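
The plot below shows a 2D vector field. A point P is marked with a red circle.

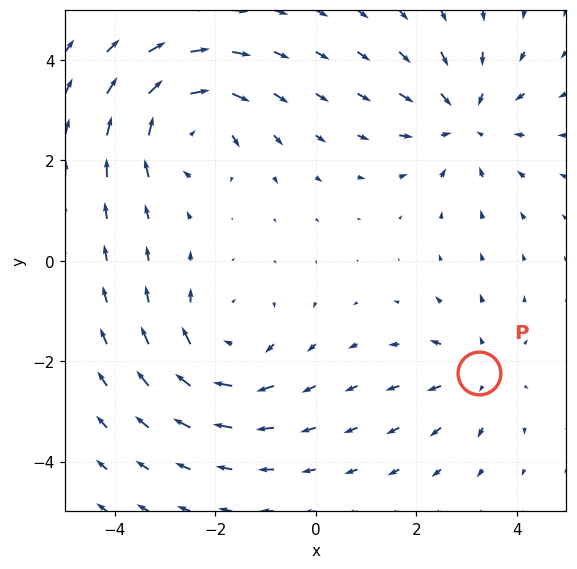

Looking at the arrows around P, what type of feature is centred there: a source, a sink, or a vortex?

At P (3.3, -2.2) the arrows spread outward. Divergence about +3, curl ≈0 — positive divergence with near-zero curl is a source.

source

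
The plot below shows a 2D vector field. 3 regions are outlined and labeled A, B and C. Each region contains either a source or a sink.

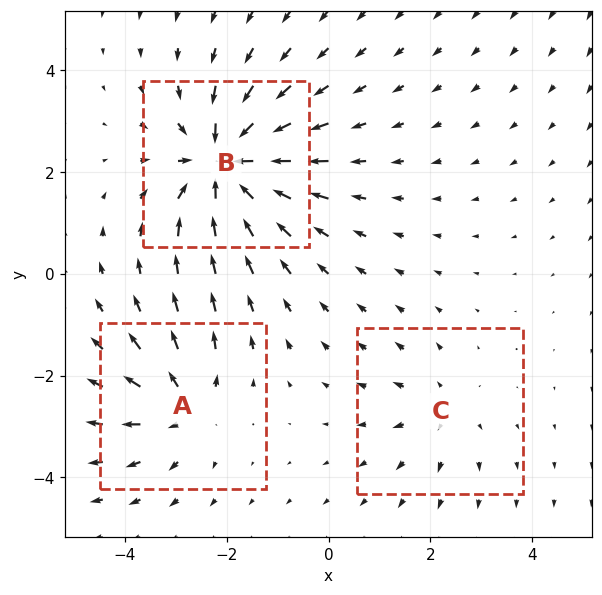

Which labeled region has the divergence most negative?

Divergence at each region's feature centre — A: about +3, B: about -6, C: about +2. Region B is most negative.

B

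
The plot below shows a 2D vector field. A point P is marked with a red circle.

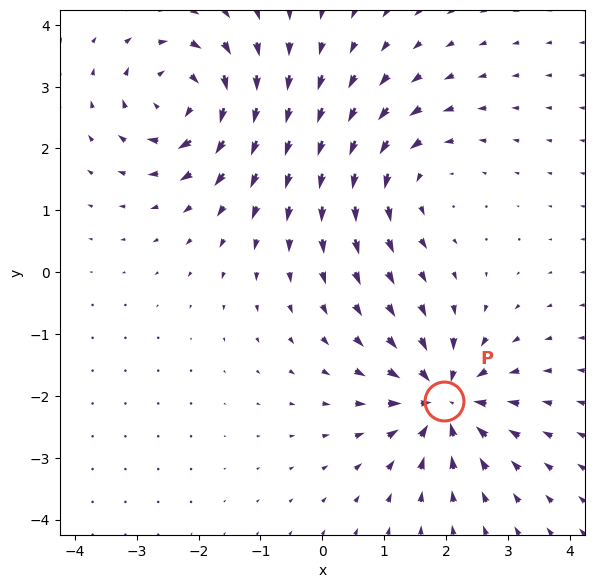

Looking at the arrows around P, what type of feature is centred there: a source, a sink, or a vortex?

At P (2.0, -2.1) the arrows converge inward. Divergence about -7, curl ≈0 — negative divergence with near-zero curl is a sink.

sink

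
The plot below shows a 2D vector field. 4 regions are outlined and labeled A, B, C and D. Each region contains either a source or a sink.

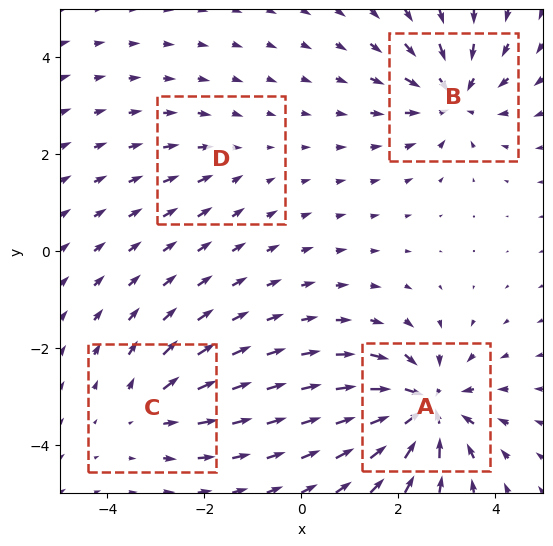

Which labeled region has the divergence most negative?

A

Divergence at each region's feature centre — A: about -8, B: about -6, C: about +4, D: about -2. Region A is most negative.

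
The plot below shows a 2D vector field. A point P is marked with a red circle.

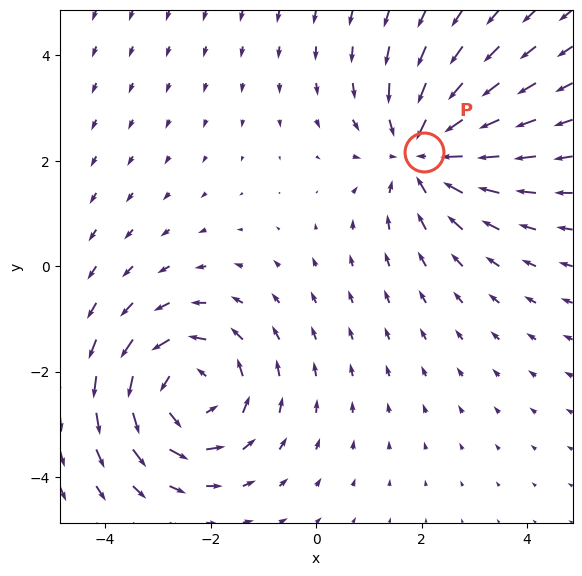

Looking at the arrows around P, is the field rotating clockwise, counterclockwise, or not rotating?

Near P at (2.0, 2.2) the arrows show no circulation. The curl there is ≈0.

not rotating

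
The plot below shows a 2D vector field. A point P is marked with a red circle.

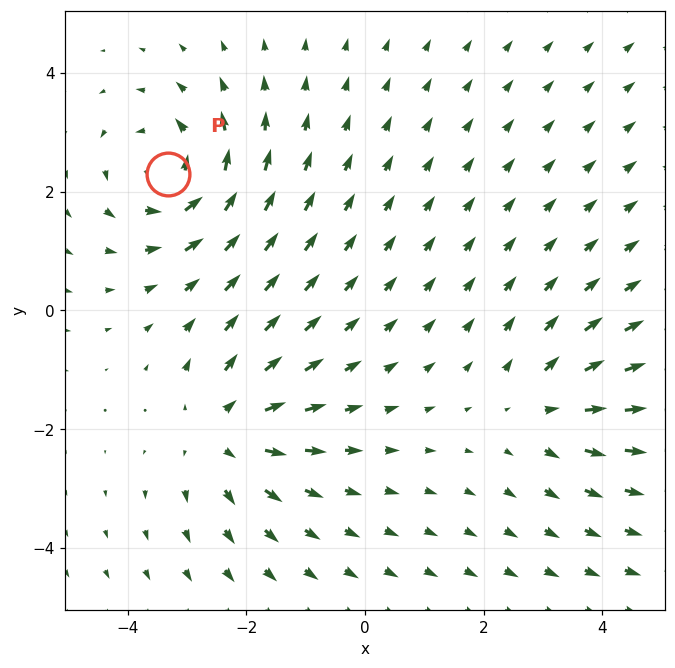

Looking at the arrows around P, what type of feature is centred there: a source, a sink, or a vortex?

At P (-3.3, 2.3) the arrows circulate counterclockwise. Divergence ≈0, curl about +5 — near-zero divergence with nonzero curl is a vortex.

vortex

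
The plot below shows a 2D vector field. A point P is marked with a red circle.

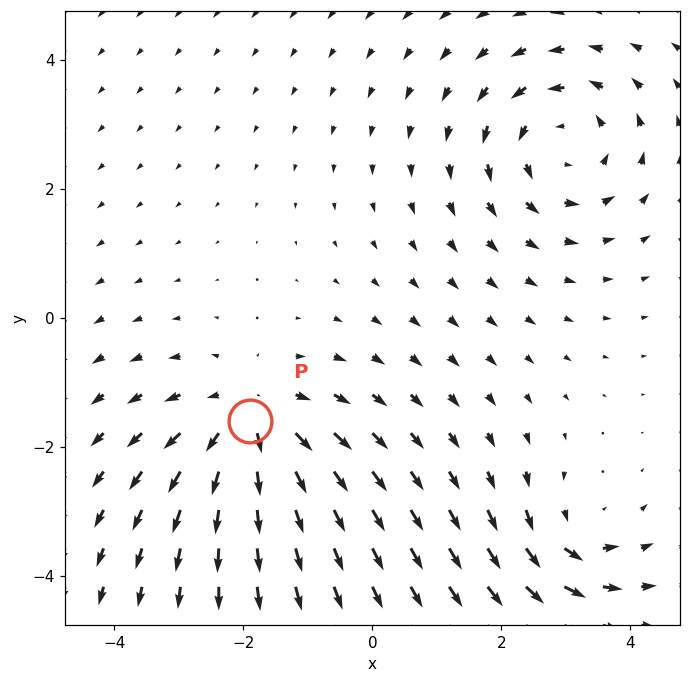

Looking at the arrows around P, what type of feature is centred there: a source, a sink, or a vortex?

source

At P (-1.9, -1.6) the arrows spread outward. Divergence about +4, curl ≈0 — positive divergence with near-zero curl is a source.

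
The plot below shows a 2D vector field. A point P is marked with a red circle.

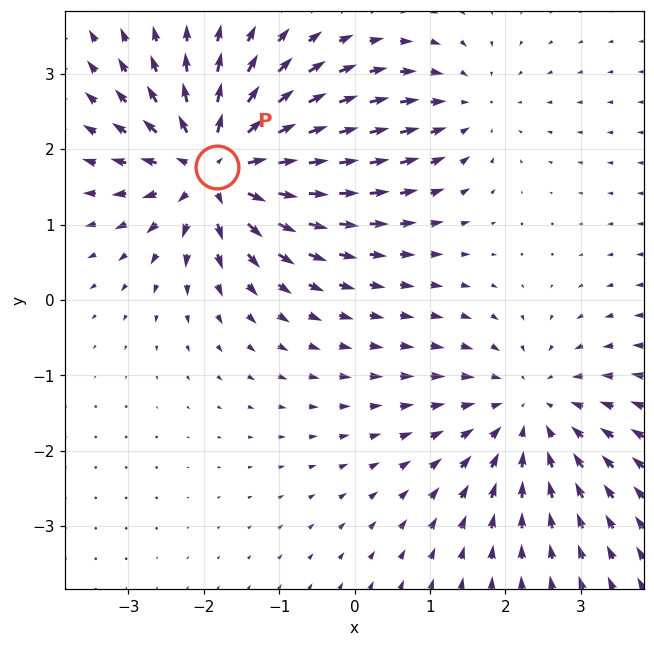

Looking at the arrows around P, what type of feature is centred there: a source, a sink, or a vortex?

source

At P (-1.8, 1.8) the arrows spread outward. Divergence about +7, curl ≈0 — positive divergence with near-zero curl is a source.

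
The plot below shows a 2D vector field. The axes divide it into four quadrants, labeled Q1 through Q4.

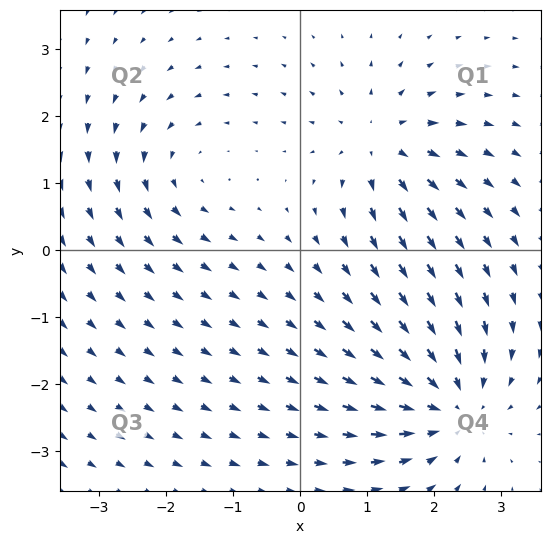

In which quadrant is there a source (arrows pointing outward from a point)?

Q1

The source sits at approximately (1.2, 1.6), which lies in quadrant Q1. The divergence there is about +5, positive as expected for a source.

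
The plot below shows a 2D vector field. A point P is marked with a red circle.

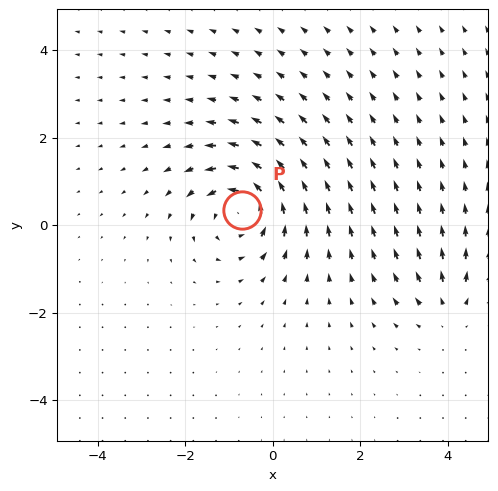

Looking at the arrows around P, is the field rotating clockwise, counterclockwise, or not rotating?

Near P at (-0.7, 0.3) the arrows circulate counterclockwise. The curl (z-component) there is about +6; positive curl means counterclockwise rotation.

counterclockwise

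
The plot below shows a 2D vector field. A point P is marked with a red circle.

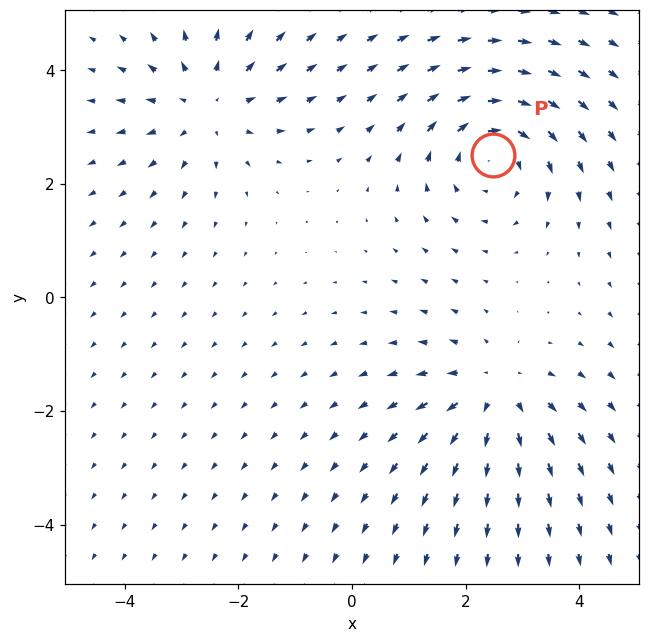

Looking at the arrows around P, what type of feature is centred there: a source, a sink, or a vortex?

vortex

At P (2.5, 2.5) the arrows circulate clockwise. Divergence ≈0, curl about -5 — near-zero divergence with nonzero curl is a vortex.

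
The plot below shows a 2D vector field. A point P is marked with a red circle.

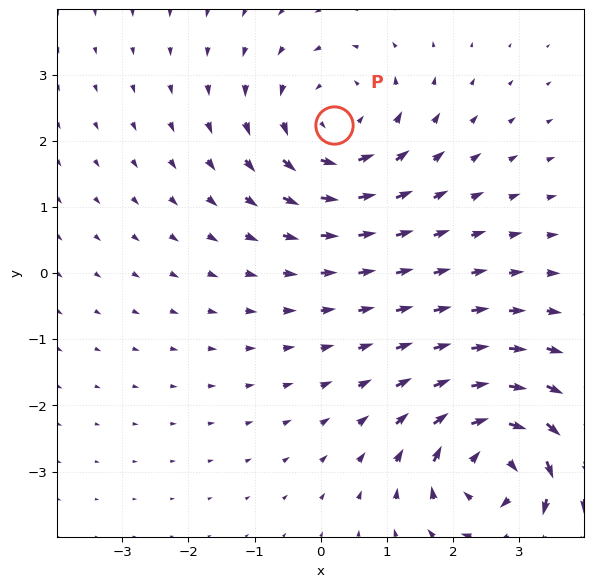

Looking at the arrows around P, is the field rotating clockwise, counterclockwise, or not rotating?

Near P at (0.2, 2.2) the arrows circulate counterclockwise. The curl (z-component) there is about +4; positive curl means counterclockwise rotation.

counterclockwise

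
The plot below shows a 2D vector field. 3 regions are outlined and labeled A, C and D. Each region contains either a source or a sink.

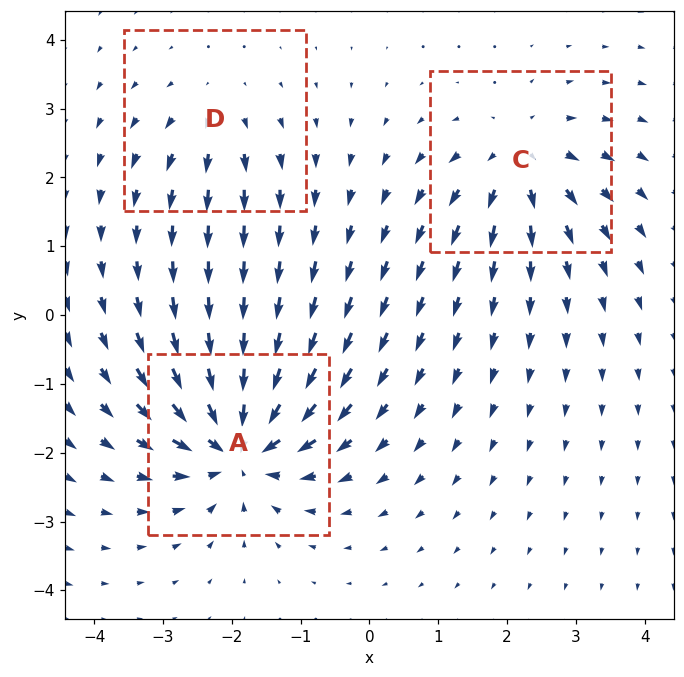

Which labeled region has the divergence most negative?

Divergence at each region's feature centre — A: about -6, C: about +4, D: about +2. Region A is most negative.

A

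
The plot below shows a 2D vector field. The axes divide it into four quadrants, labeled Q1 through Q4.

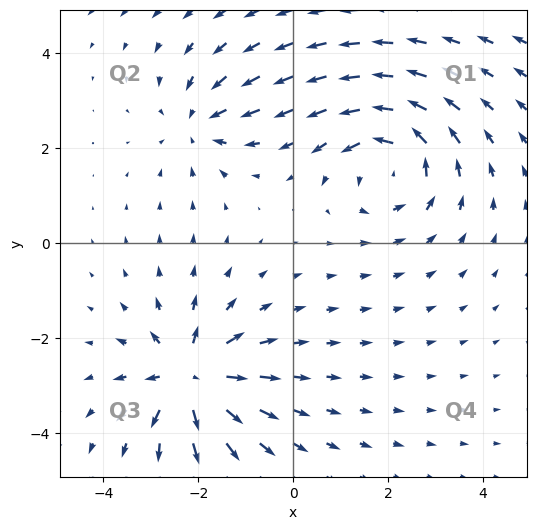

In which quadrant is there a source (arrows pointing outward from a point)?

Q3

The source sits at approximately (-2.2, -2.8), which lies in quadrant Q3. The divergence there is about +6, positive as expected for a source.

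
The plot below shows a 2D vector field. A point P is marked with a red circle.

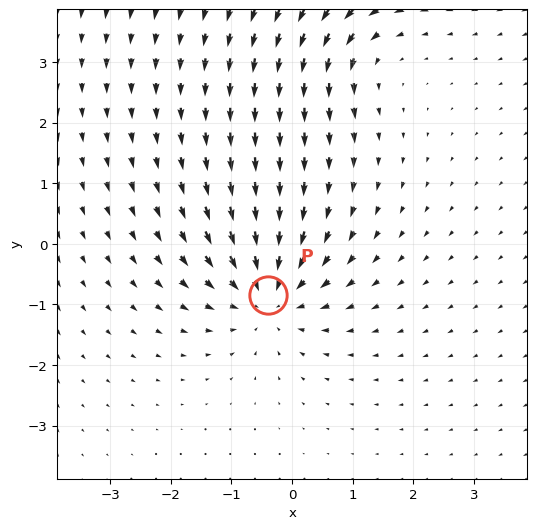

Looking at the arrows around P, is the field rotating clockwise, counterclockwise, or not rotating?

not rotating

Near P at (-0.4, -0.8) the arrows show no circulation. The curl there is ≈0.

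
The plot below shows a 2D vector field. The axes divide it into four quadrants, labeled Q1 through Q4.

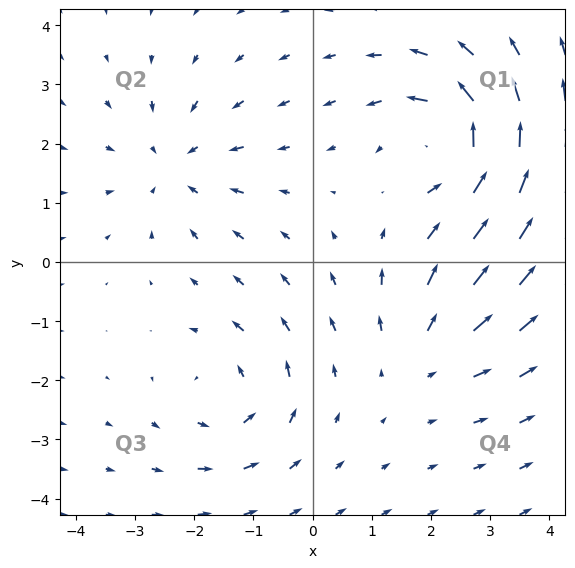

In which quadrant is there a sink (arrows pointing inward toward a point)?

Q2

The sink sits at approximately (-2.3, 1.6), which lies in quadrant Q2. The divergence there is about -3, negative as expected for a sink.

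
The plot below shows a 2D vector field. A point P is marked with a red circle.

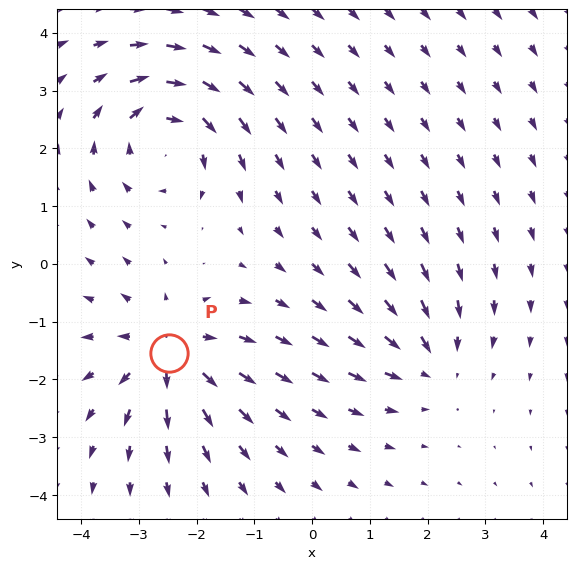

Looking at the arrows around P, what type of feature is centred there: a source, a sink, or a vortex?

source

At P (-2.5, -1.5) the arrows spread outward. Divergence about +4, curl ≈0 — positive divergence with near-zero curl is a source.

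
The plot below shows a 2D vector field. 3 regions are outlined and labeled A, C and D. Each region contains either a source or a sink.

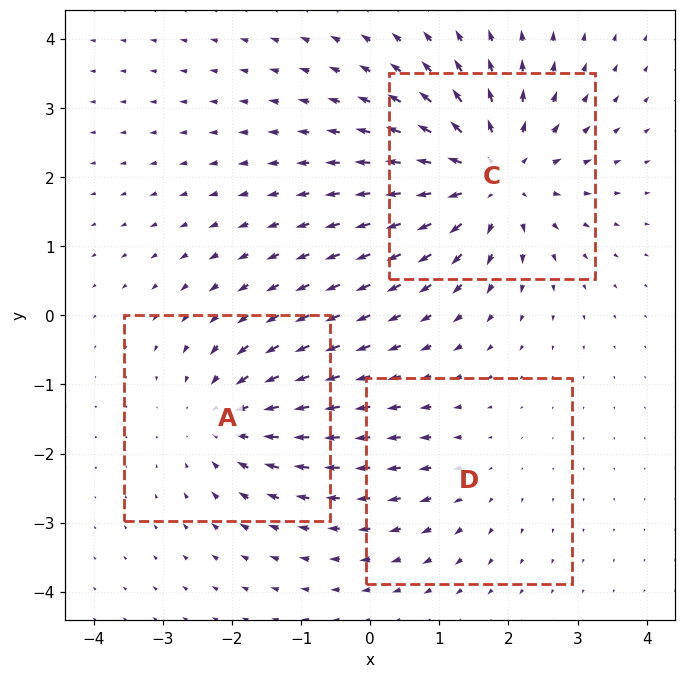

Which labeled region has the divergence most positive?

Divergence at each region's feature centre — A: about -3, C: about +5, D: about +2. Region C is most positive.

C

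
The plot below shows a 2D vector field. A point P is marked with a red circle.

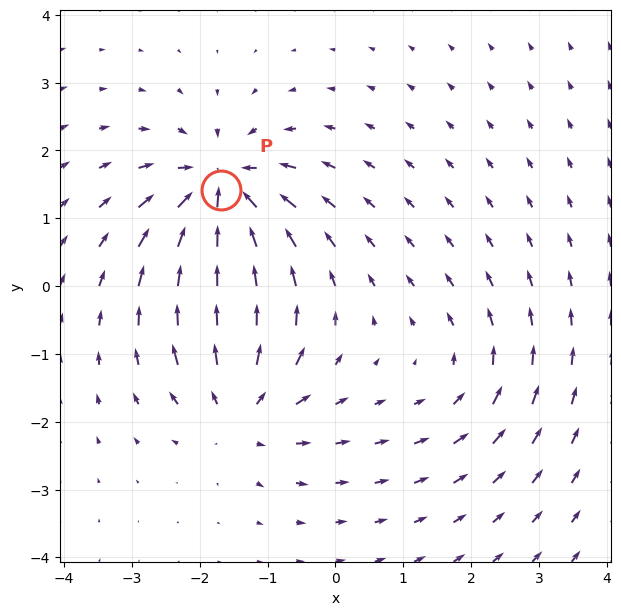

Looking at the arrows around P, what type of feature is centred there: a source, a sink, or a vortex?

sink

At P (-1.7, 1.4) the arrows converge inward. Divergence about -7, curl ≈0 — negative divergence with near-zero curl is a sink.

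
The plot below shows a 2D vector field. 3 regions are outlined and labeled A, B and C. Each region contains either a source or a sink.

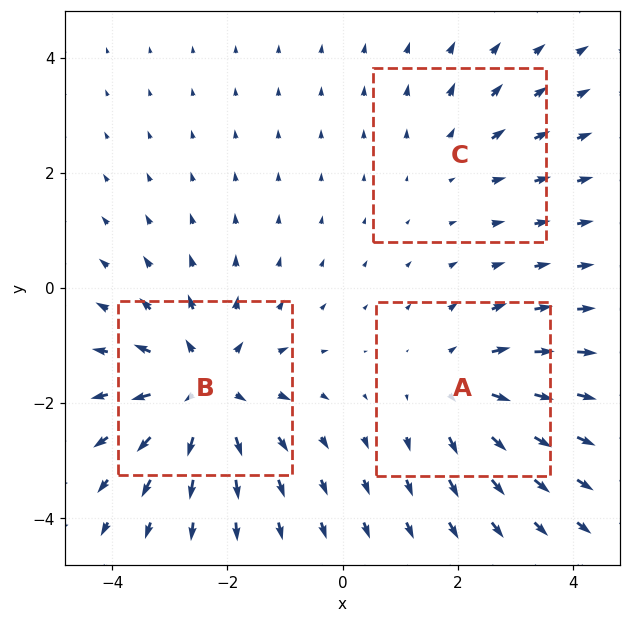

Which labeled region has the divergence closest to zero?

Divergence at each region's feature centre — A: about +3, B: about +4, C: about +2. Region C is closest to zero.

C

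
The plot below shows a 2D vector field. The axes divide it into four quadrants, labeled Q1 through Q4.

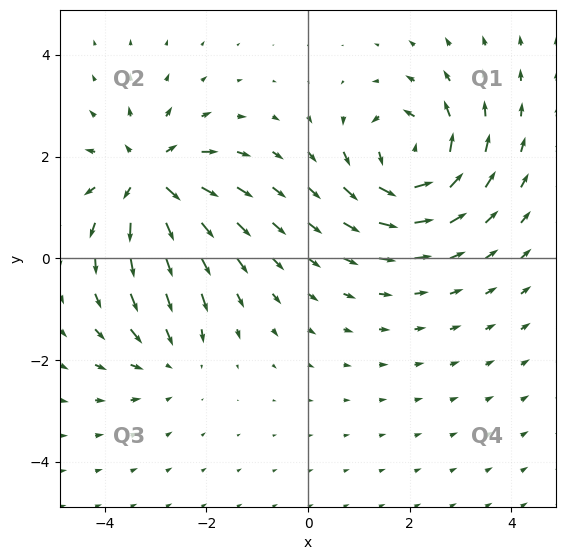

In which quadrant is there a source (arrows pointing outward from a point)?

The source sits at approximately (-3.1, 1.6), which lies in quadrant Q2. The divergence there is about +5, positive as expected for a source.

Q2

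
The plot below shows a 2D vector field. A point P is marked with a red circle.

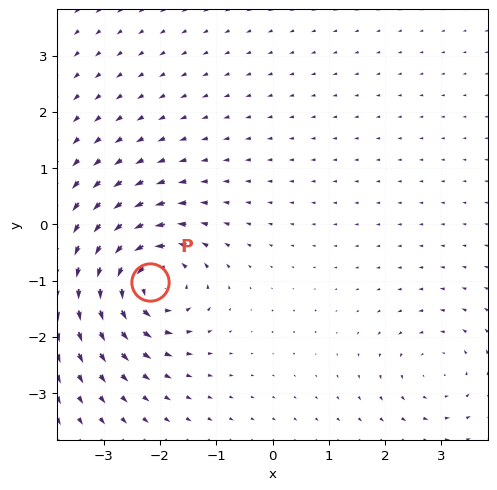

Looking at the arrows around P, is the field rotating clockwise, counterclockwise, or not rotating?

counterclockwise

Near P at (-2.2, -1.0) the arrows circulate counterclockwise. The curl (z-component) there is about +7; positive curl means counterclockwise rotation.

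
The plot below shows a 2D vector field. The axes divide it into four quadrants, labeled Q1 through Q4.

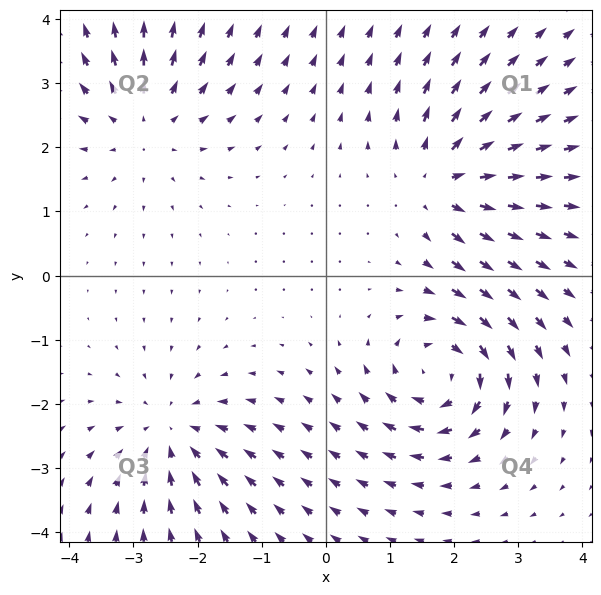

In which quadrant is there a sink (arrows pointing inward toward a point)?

Q3

The sink sits at approximately (-2.4, -2.5), which lies in quadrant Q3. The divergence there is about -3, negative as expected for a sink.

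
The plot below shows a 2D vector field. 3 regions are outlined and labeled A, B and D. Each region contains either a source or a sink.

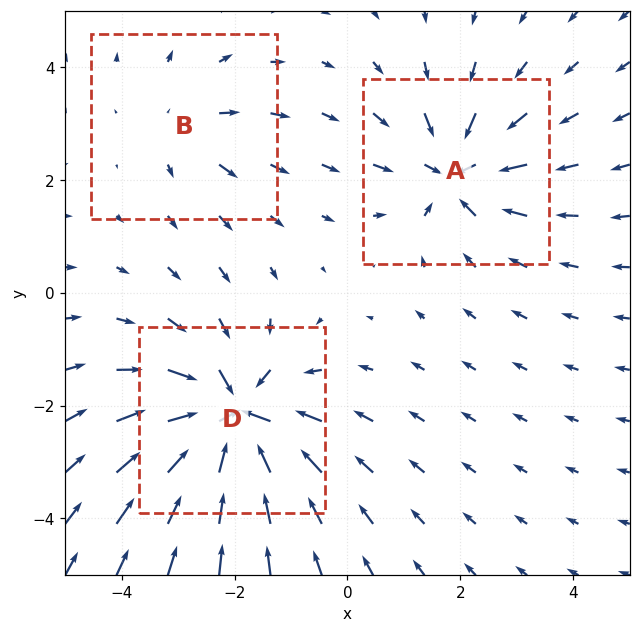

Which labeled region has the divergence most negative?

Divergence at each region's feature centre — A: about -4, B: about +2, D: about -6. Region D is most negative.

D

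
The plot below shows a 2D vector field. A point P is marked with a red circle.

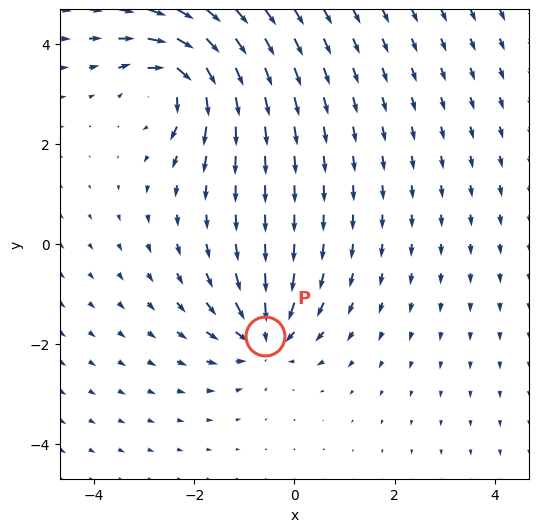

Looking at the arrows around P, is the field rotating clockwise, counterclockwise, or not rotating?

not rotating

Near P at (-0.6, -1.8) the arrows show no circulation. The curl there is ≈0.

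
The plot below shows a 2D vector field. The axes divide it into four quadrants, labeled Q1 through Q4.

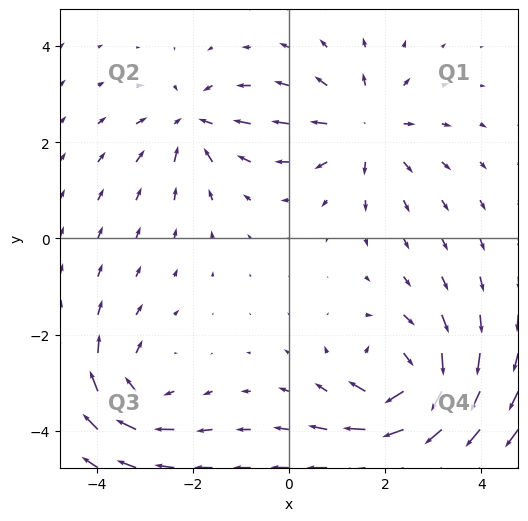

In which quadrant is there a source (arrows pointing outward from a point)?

Q1

The source sits at approximately (1.6, 2.3), which lies in quadrant Q1. The divergence there is about +4, positive as expected for a source.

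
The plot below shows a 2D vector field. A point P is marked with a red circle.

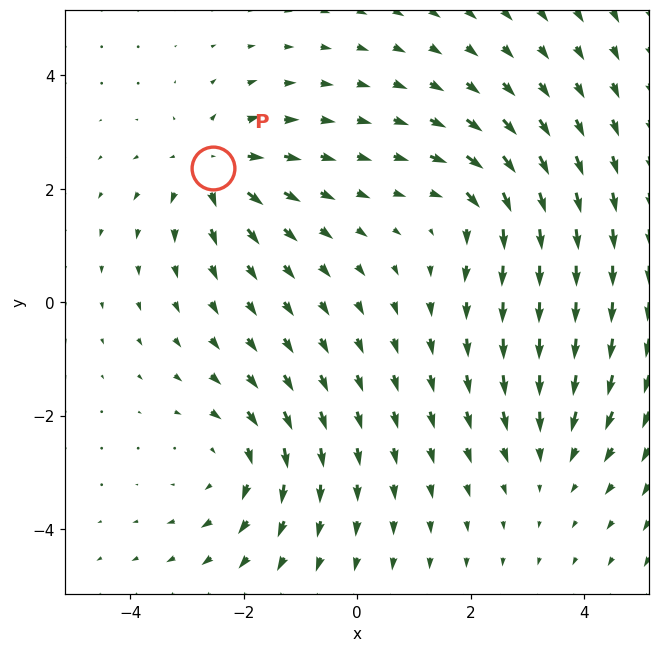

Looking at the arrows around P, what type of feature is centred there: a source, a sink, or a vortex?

At P (-2.5, 2.4) the arrows spread outward. Divergence about +4, curl ≈0 — positive divergence with near-zero curl is a source.

source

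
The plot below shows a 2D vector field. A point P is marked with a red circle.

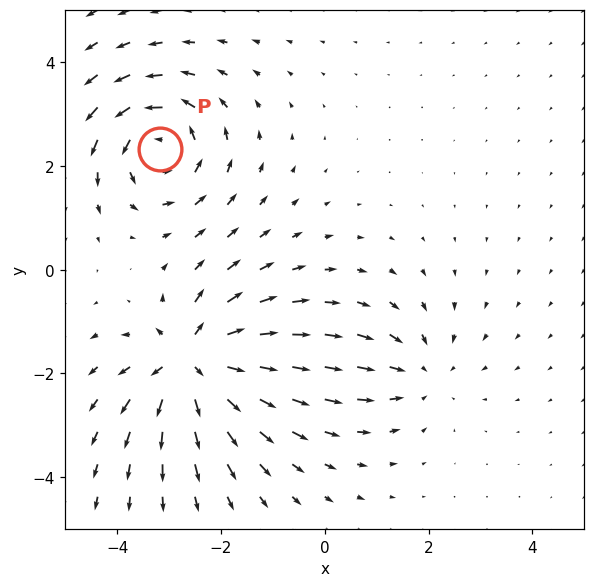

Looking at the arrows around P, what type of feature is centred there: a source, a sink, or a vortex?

vortex

At P (-3.2, 2.3) the arrows circulate counterclockwise. Divergence ≈0, curl about +5 — near-zero divergence with nonzero curl is a vortex.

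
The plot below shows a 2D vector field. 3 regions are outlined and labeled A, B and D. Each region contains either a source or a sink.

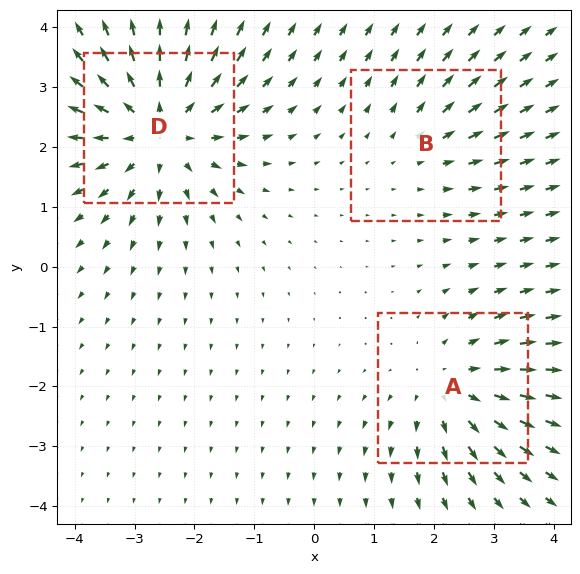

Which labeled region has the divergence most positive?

D

Divergence at each region's feature centre — A: about +3, B: about +2, D: about +4. Region D is most positive.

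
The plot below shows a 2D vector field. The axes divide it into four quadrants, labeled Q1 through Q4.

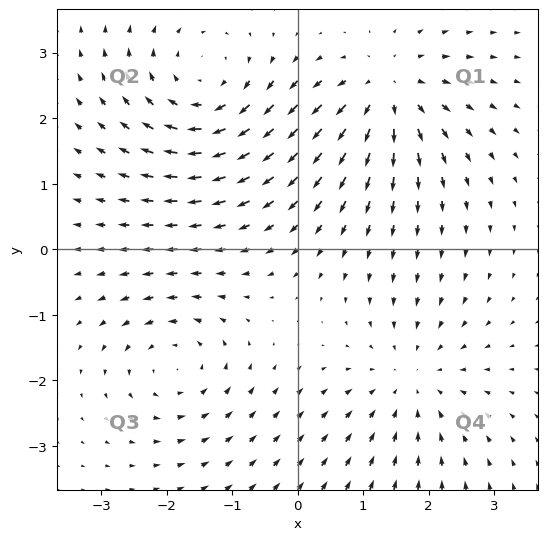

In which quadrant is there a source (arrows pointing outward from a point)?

Q1

The source sits at approximately (1.4, 2.4), which lies in quadrant Q1. The divergence there is about +4, positive as expected for a source.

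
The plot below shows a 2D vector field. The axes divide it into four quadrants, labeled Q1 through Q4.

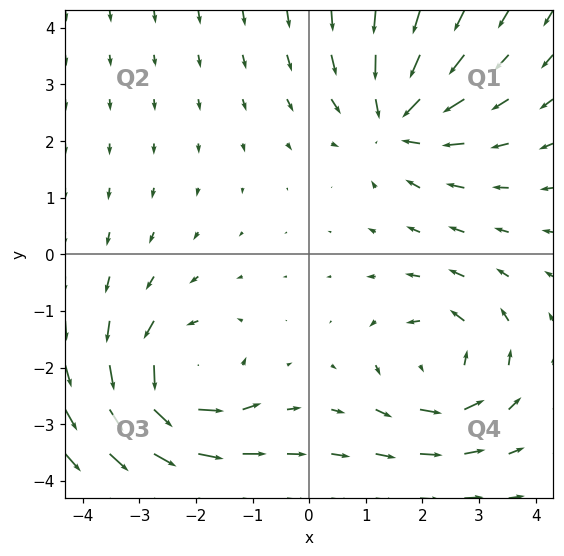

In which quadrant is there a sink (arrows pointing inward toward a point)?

Q1

The sink sits at approximately (1.5, 2.4), which lies in quadrant Q1. The divergence there is about -4, negative as expected for a sink.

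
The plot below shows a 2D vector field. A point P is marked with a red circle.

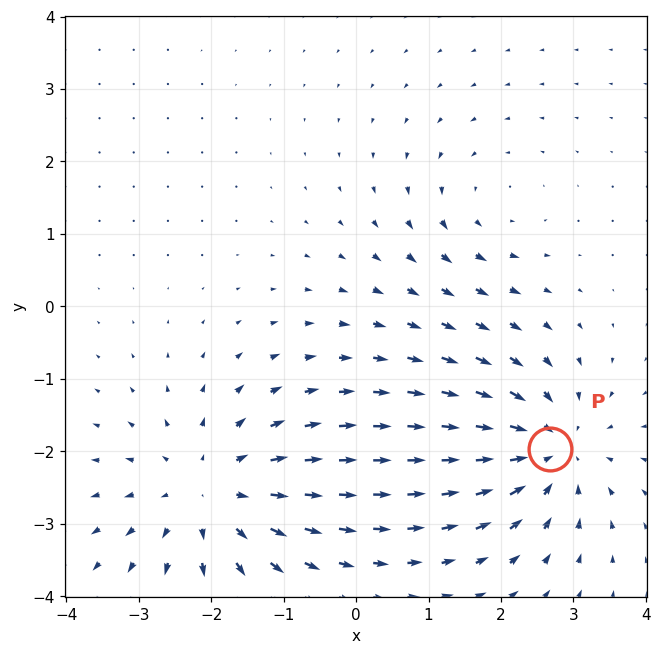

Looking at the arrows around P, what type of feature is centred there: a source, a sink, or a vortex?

At P (2.7, -2.0) the arrows converge inward. Divergence about -5, curl ≈0 — negative divergence with near-zero curl is a sink.

sink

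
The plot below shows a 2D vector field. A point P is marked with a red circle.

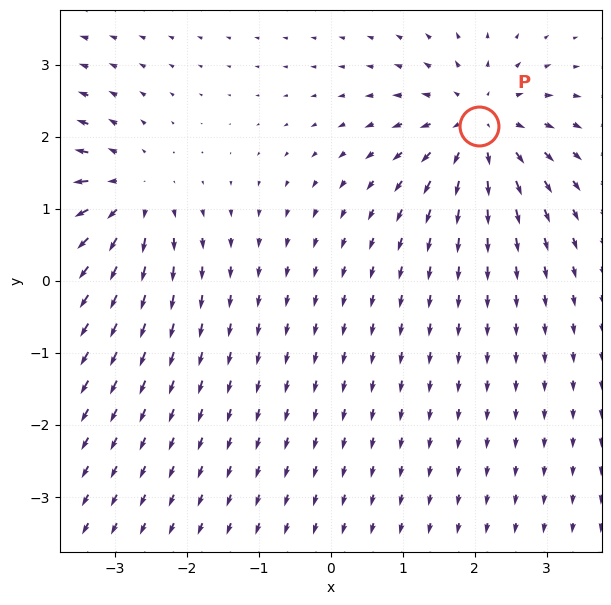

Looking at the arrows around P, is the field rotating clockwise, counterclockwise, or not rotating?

Near P at (2.1, 2.2) the arrows show no circulation. The curl there is ≈0.

not rotating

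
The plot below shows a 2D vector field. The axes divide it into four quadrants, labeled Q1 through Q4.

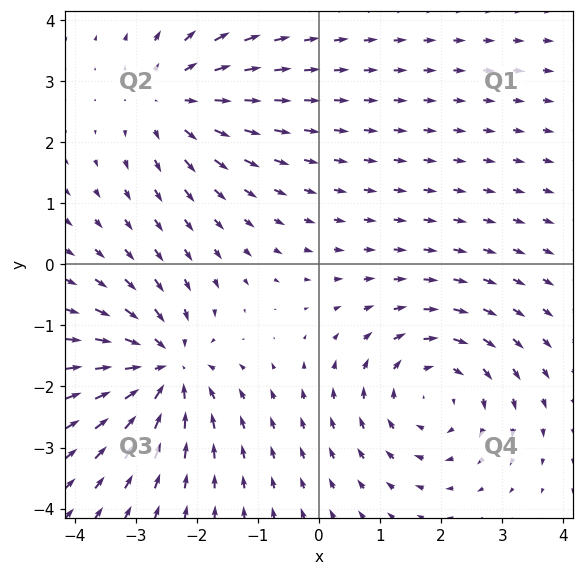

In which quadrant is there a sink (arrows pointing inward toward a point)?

The sink sits at approximately (-2.5, -1.7), which lies in quadrant Q3. The divergence there is about -5, negative as expected for a sink.

Q3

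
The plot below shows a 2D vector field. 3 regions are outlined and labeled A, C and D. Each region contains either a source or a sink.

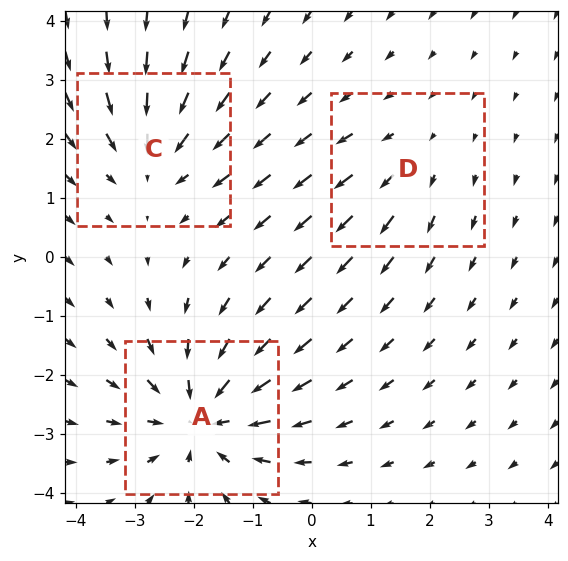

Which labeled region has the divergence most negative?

A

Divergence at each region's feature centre — A: about -4, C: about -3, D: about +2. Region A is most negative.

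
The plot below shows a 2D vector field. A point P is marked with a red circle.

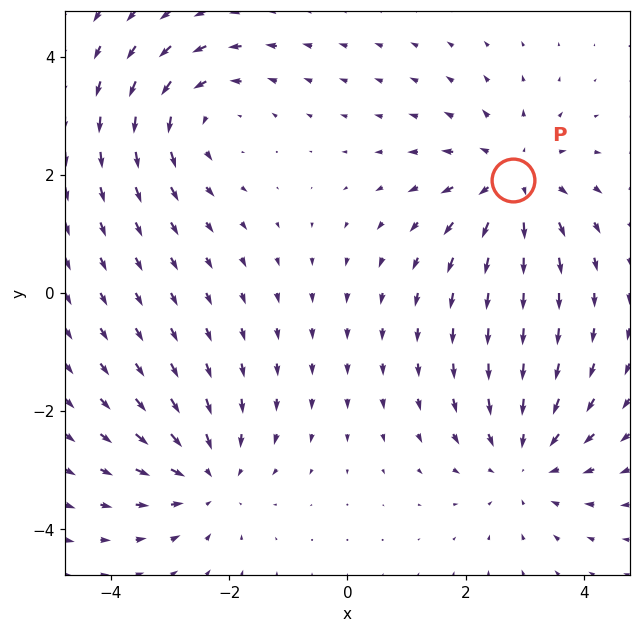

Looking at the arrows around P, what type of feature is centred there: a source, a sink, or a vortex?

At P (2.8, 1.9) the arrows spread outward. Divergence about +5, curl ≈0 — positive divergence with near-zero curl is a source.

source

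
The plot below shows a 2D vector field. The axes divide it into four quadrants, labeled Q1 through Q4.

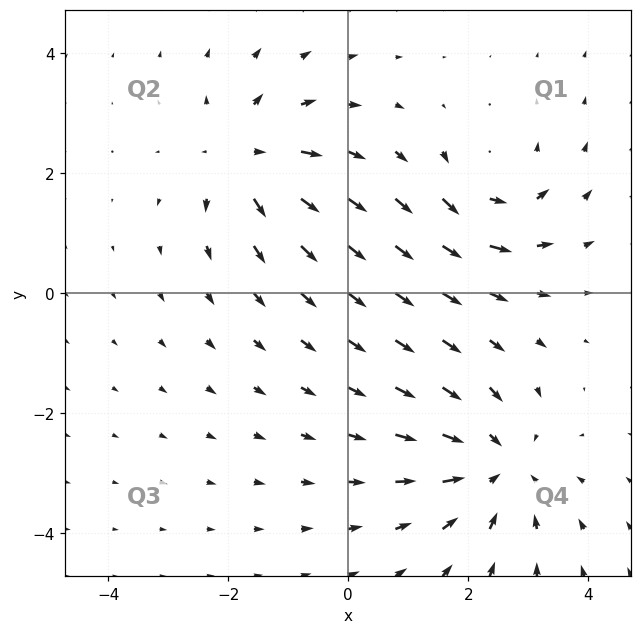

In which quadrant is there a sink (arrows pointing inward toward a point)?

Q4

The sink sits at approximately (2.5, -2.9), which lies in quadrant Q4. The divergence there is about -4, negative as expected for a sink.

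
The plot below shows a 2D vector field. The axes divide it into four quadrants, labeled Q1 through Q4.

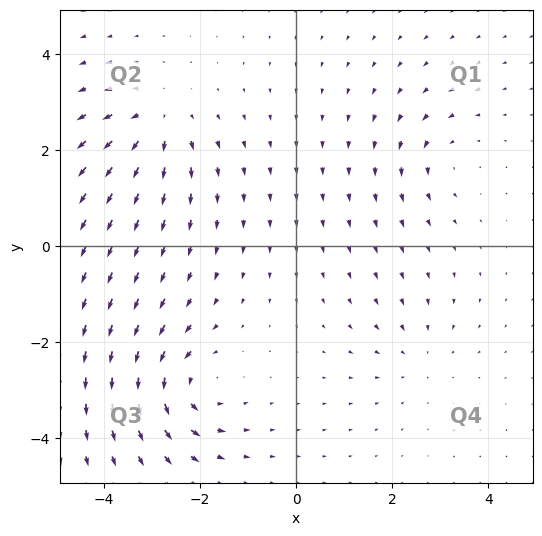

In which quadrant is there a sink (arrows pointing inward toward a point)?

Q4

The sink sits at approximately (2.6, -2.3), which lies in quadrant Q4. The divergence there is about -2, negative as expected for a sink.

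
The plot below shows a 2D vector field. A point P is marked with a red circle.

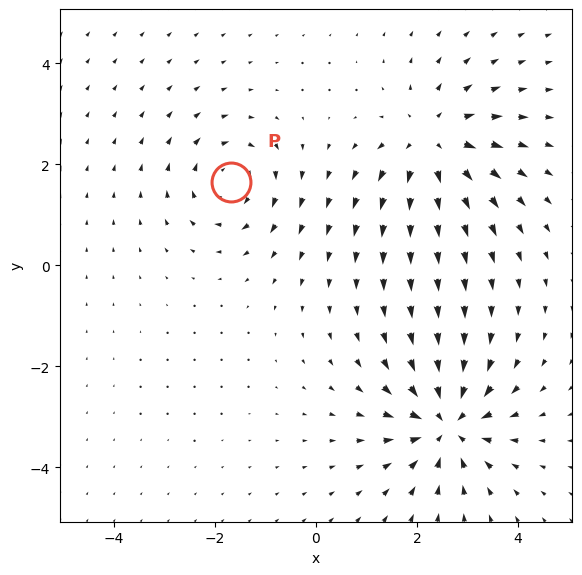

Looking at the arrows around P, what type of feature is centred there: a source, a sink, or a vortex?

vortex

At P (-1.7, 1.6) the arrows circulate clockwise. Divergence ≈0, curl about -3 — near-zero divergence with nonzero curl is a vortex.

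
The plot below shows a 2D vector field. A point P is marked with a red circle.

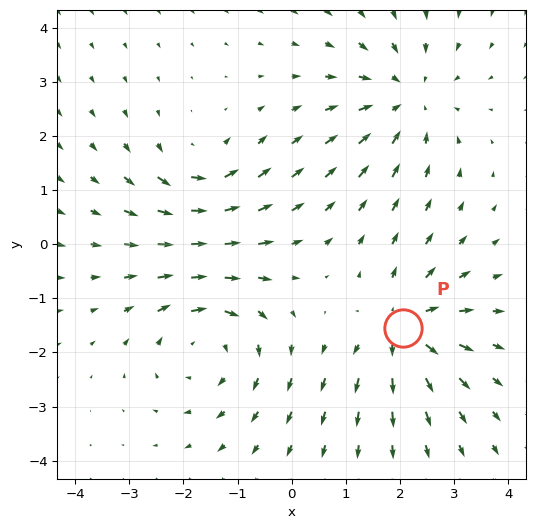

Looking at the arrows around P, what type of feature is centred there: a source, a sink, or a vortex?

At P (2.1, -1.5) the arrows spread outward. Divergence about +5, curl ≈0 — positive divergence with near-zero curl is a source.

source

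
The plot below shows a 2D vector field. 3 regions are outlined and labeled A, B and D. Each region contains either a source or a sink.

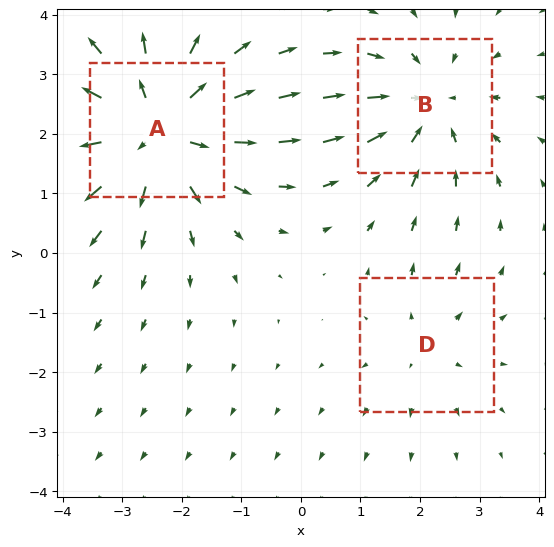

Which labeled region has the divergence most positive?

A

Divergence at each region's feature centre — A: about +4, B: about -3, D: about +2. Region A is most positive.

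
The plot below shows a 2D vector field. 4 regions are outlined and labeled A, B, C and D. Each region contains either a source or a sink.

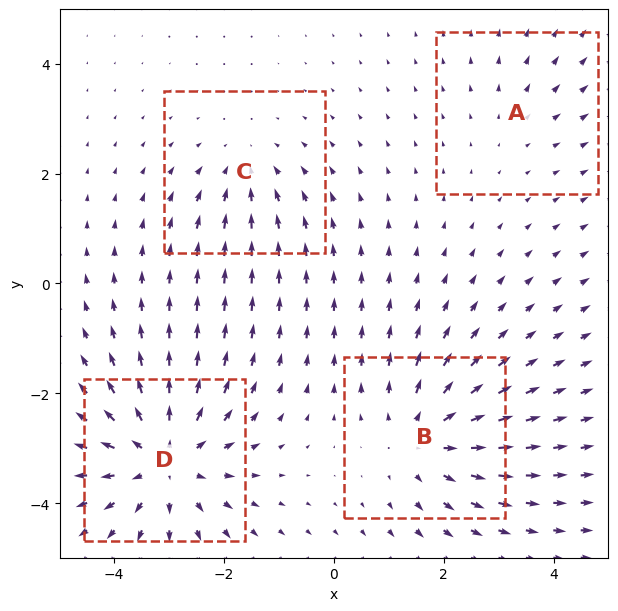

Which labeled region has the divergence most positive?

Divergence at each region's feature centre — A: about +2, B: about +5, C: about -3, D: about +7. Region D is most positive.

D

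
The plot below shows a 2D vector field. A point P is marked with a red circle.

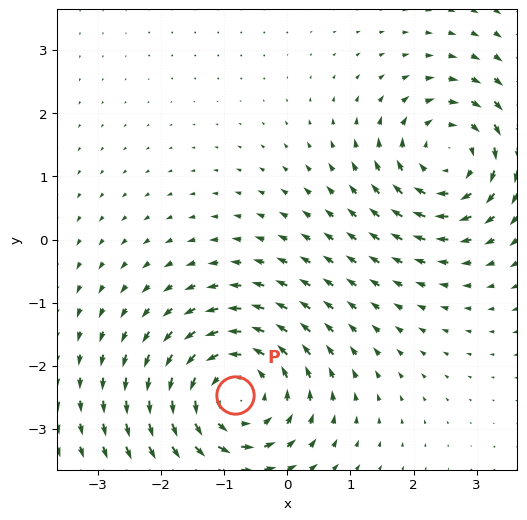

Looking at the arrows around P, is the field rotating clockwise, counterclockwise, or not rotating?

counterclockwise

Near P at (-0.8, -2.5) the arrows circulate counterclockwise. The curl (z-component) there is about +5; positive curl means counterclockwise rotation.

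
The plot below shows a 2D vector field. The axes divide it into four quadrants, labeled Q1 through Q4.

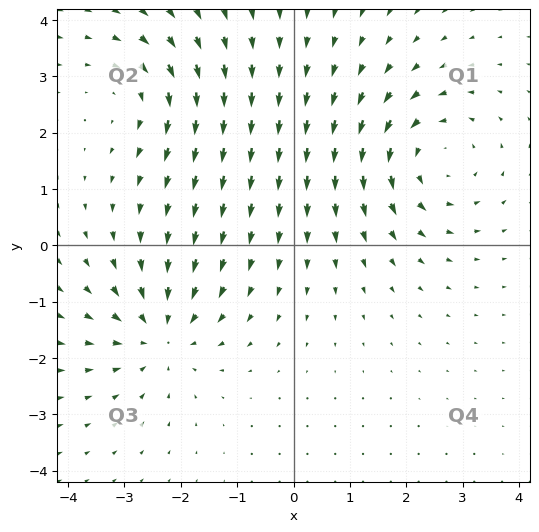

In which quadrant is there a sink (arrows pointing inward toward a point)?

The sink sits at approximately (-2.4, -1.6), which lies in quadrant Q3. The divergence there is about -4, negative as expected for a sink.

Q3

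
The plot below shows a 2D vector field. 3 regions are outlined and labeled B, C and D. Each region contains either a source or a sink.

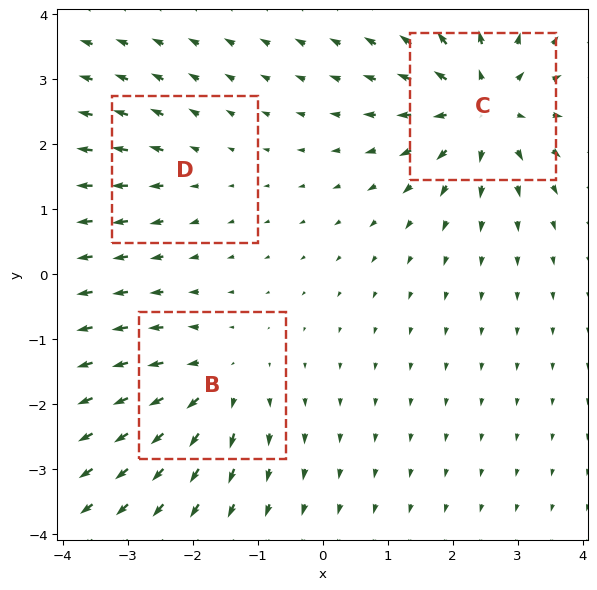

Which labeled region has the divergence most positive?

Divergence at each region's feature centre — B: about +4, C: about +6, D: about +2. Region C is most positive.

C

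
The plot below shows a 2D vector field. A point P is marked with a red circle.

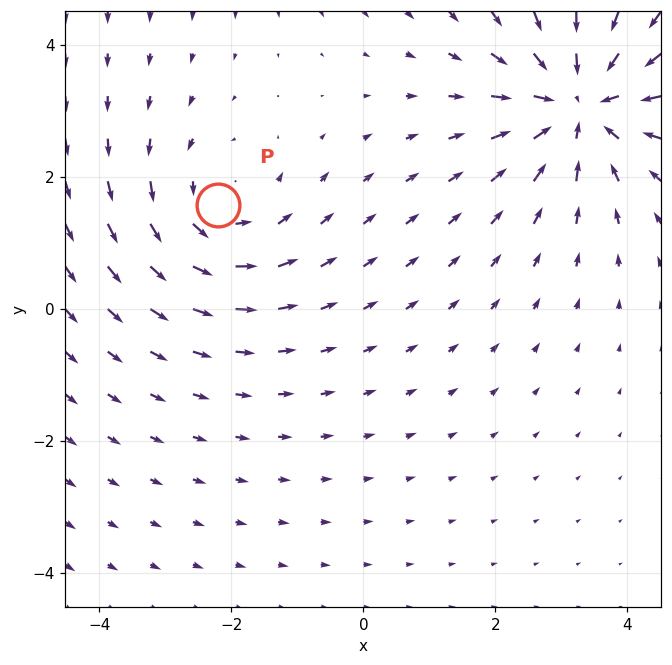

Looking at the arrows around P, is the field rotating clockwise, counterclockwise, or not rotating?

Near P at (-2.2, 1.6) the arrows circulate counterclockwise. The curl (z-component) there is about +3; positive curl means counterclockwise rotation.

counterclockwise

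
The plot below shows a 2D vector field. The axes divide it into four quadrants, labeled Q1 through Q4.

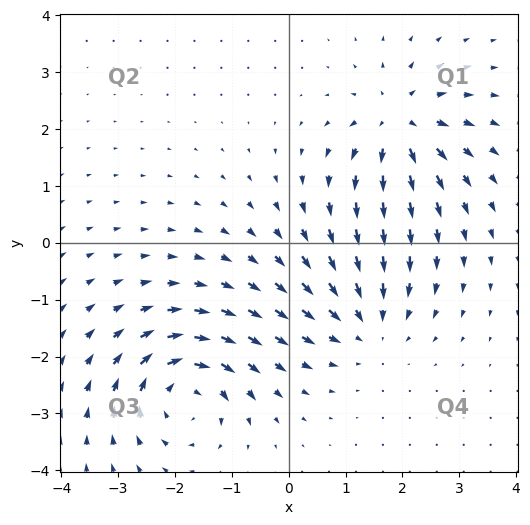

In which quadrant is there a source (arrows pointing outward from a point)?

Q1

The source sits at approximately (1.9, 2.1), which lies in quadrant Q1. The divergence there is about +6, positive as expected for a source.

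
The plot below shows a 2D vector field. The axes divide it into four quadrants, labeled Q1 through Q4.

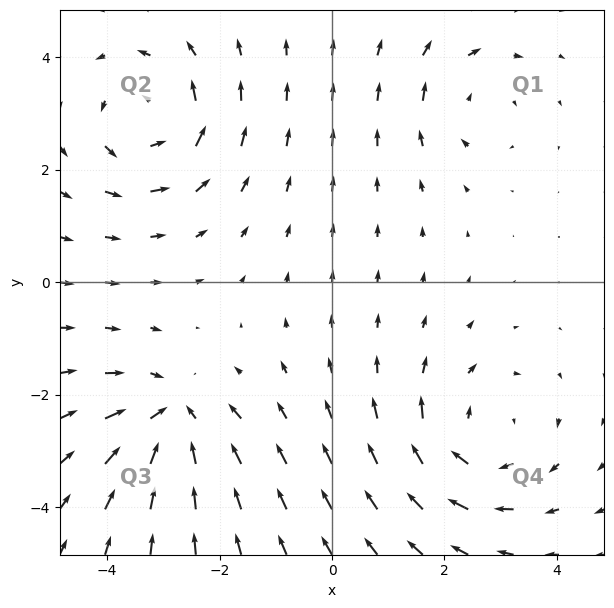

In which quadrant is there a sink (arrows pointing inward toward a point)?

Q3

The sink sits at approximately (-2.9, -2.4), which lies in quadrant Q3. The divergence there is about -5, negative as expected for a sink.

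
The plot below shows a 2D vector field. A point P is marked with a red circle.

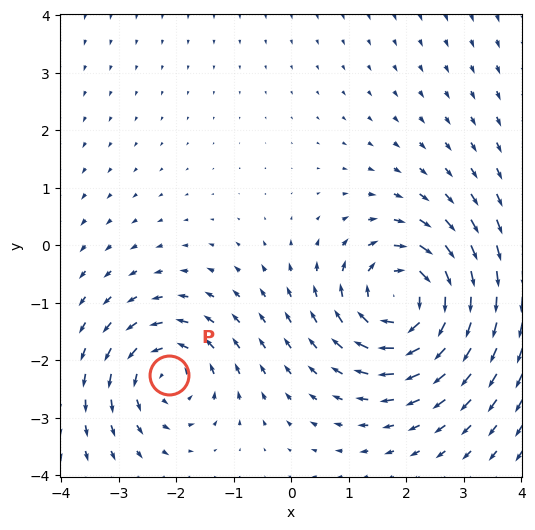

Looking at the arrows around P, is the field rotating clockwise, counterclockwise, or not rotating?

counterclockwise

Near P at (-2.1, -2.3) the arrows circulate counterclockwise. The curl (z-component) there is about +3; positive curl means counterclockwise rotation.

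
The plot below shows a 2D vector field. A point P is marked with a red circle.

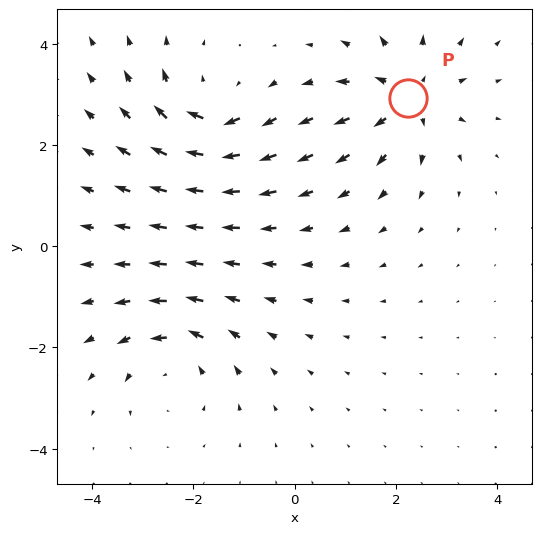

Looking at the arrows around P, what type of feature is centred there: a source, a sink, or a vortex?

source

At P (2.2, 2.9) the arrows spread outward. Divergence about +5, curl ≈0 — positive divergence with near-zero curl is a source.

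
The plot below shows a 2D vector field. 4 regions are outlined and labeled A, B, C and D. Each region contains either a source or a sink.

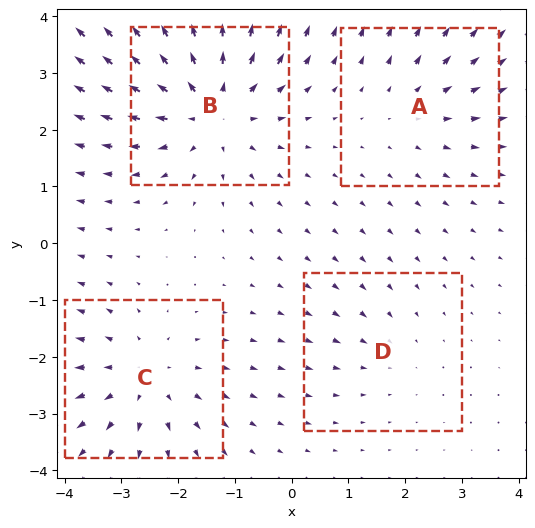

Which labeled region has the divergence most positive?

Divergence at each region's feature centre — A: about +3, B: about +6, C: about +4, D: about -2. Region B is most positive.

B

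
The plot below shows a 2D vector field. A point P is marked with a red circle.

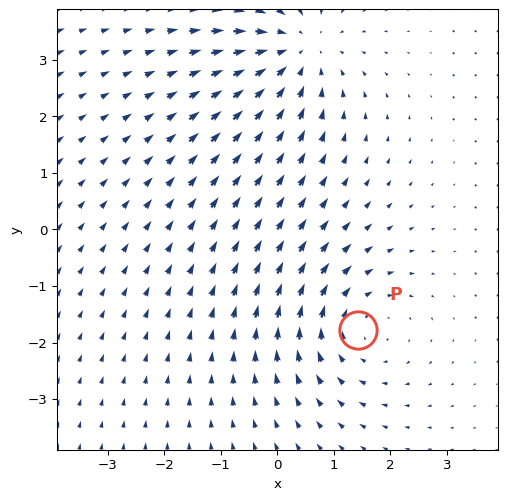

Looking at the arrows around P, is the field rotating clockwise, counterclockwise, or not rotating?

clockwise

Near P at (1.4, -1.8) the arrows circulate clockwise. The curl (z-component) there is about -3; negative curl means clockwise rotation.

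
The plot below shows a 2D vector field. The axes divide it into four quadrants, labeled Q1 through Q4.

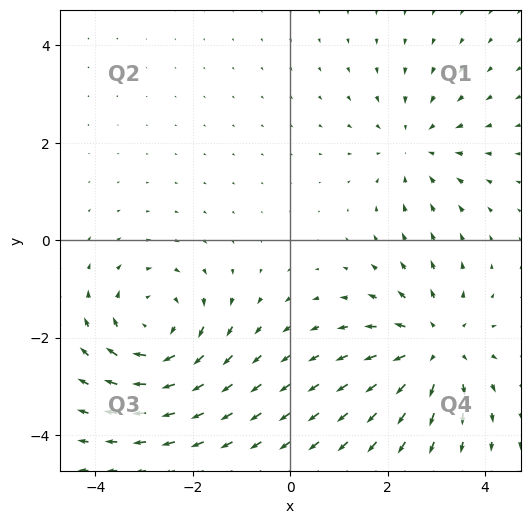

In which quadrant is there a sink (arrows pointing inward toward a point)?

Q1

The sink sits at approximately (2.6, 1.9), which lies in quadrant Q1. The divergence there is about -3, negative as expected for a sink.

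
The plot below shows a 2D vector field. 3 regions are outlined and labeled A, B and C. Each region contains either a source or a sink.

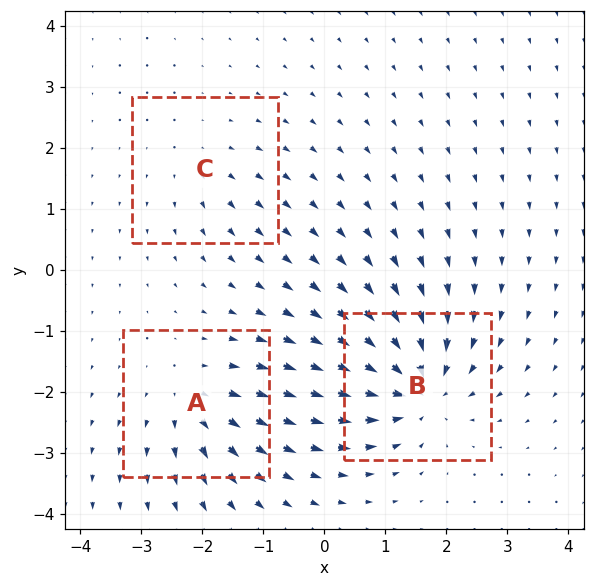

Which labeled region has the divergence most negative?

B

Divergence at each region's feature centre — A: about +4, B: about -6, C: about +2. Region B is most negative.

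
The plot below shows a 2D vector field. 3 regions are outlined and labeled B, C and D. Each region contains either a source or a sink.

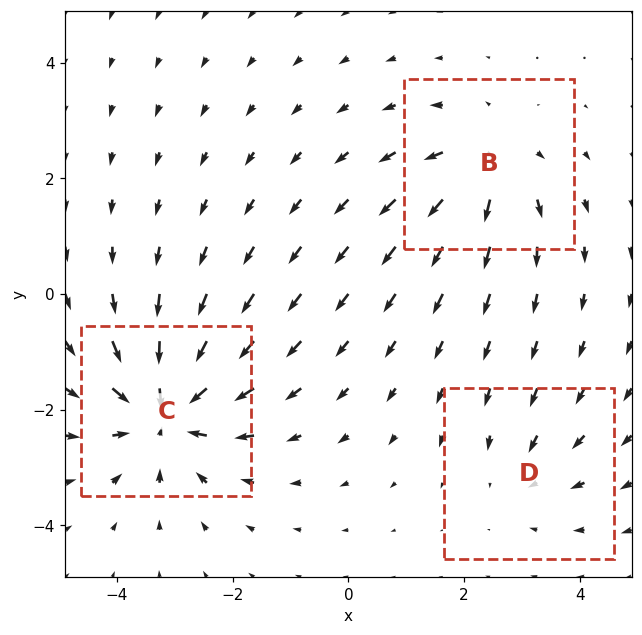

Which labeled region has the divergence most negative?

Divergence at each region's feature centre — B: about +3, C: about -5, D: about -2. Region C is most negative.

C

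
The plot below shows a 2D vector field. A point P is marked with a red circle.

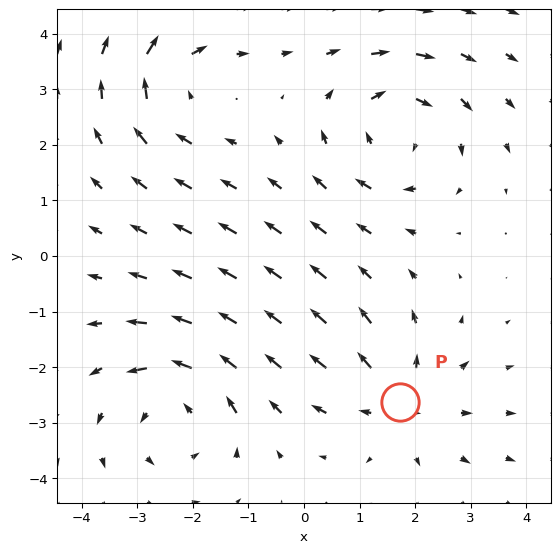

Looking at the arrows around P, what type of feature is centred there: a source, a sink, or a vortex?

At P (1.7, -2.6) the arrows spread outward. Divergence about +2, curl ≈0 — positive divergence with near-zero curl is a source.

source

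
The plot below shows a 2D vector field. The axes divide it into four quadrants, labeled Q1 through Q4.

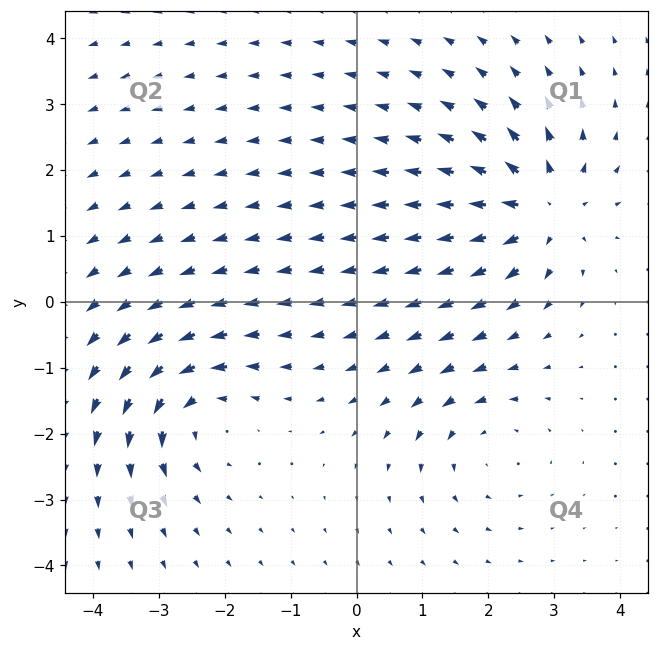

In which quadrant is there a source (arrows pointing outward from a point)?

The source sits at approximately (2.8, 1.4), which lies in quadrant Q1. The divergence there is about +6, positive as expected for a source.

Q1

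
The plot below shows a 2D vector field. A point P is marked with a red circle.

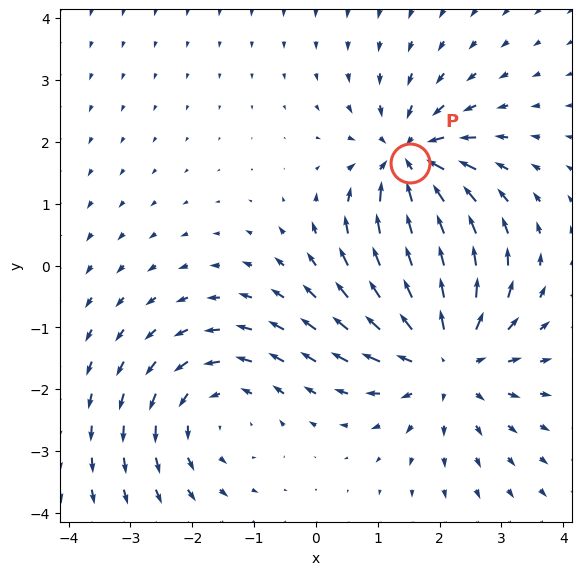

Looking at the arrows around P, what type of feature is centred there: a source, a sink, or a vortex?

sink

At P (1.5, 1.7) the arrows converge inward. Divergence about -5, curl ≈0 — negative divergence with near-zero curl is a sink.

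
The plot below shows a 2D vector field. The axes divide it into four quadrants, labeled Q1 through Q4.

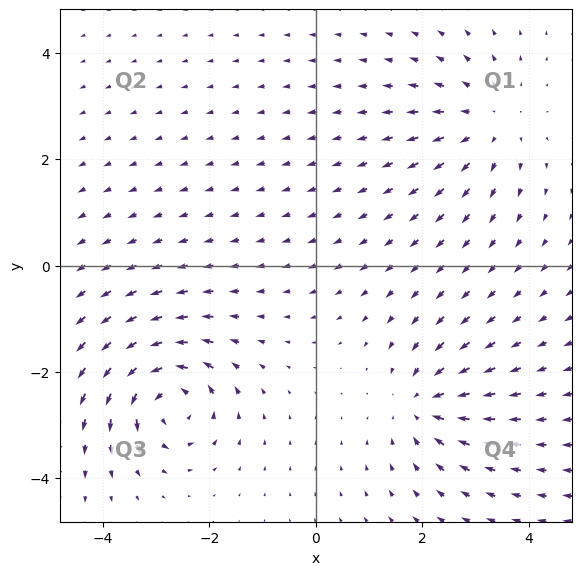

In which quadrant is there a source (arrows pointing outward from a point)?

The source sits at approximately (3.3, 2.7), which lies in quadrant Q1. The divergence there is about +3, positive as expected for a source.

Q1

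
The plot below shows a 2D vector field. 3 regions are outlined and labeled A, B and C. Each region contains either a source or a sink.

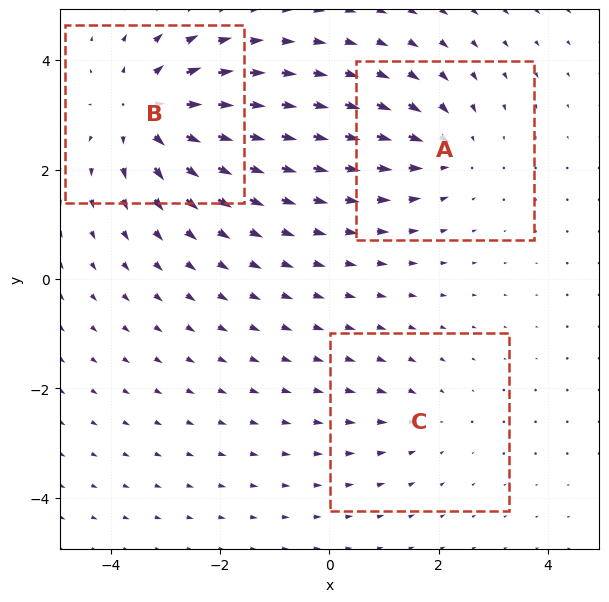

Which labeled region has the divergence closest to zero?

C

Divergence at each region's feature centre — A: about -3, B: about +5, C: about -2. Region C is closest to zero.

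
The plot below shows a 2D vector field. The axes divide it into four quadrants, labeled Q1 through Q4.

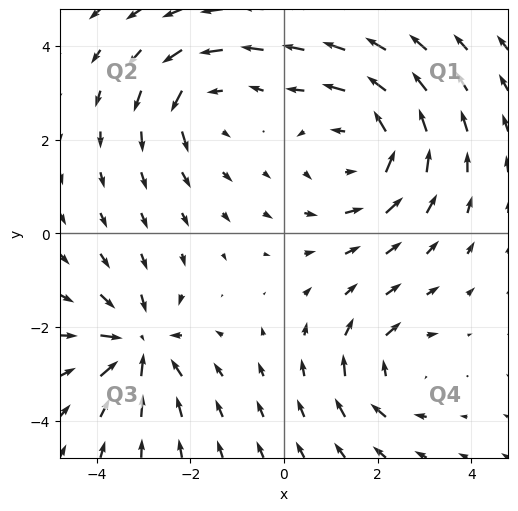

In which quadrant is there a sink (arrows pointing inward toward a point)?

The sink sits at approximately (-3.1, -2.4), which lies in quadrant Q3. The divergence there is about -5, negative as expected for a sink.

Q3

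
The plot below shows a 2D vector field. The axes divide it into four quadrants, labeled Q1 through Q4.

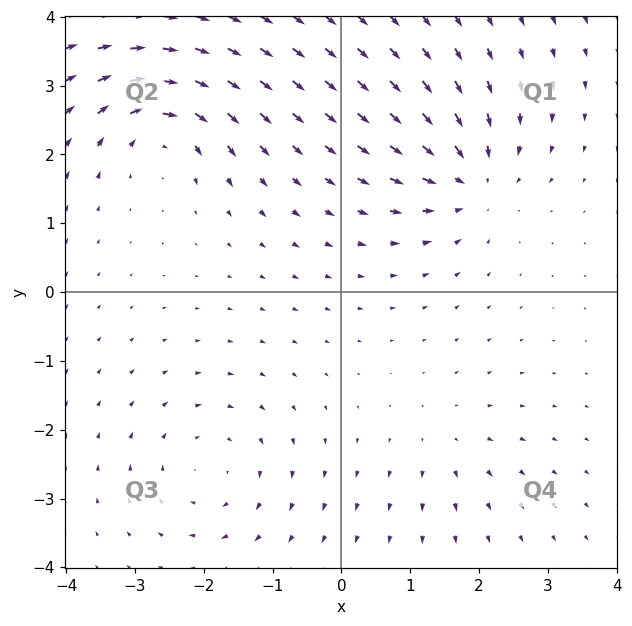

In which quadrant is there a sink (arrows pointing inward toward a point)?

The sink sits at approximately (1.9, 1.6), which lies in quadrant Q1. The divergence there is about -6, negative as expected for a sink.

Q1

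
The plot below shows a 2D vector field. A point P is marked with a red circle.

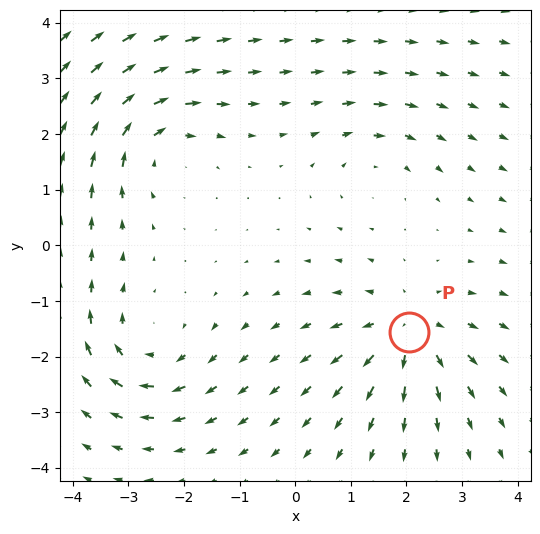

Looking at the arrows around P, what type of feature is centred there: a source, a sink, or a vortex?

At P (2.0, -1.6) the arrows spread outward. Divergence about +5, curl ≈0 — positive divergence with near-zero curl is a source.

source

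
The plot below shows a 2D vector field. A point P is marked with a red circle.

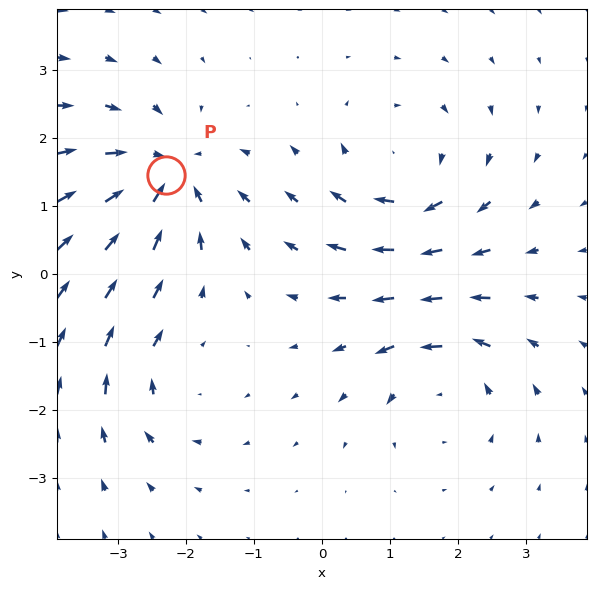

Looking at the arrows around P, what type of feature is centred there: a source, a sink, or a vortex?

sink

At P (-2.3, 1.5) the arrows converge inward. Divergence about -6, curl ≈0 — negative divergence with near-zero curl is a sink.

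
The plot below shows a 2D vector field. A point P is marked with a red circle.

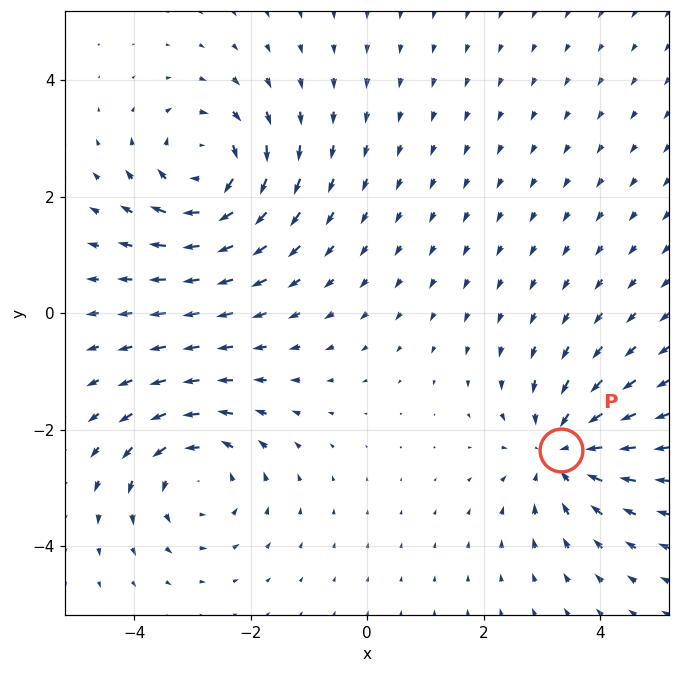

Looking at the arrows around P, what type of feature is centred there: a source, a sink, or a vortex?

sink

At P (3.3, -2.4) the arrows converge inward. Divergence about -3, curl ≈0 — negative divergence with near-zero curl is a sink.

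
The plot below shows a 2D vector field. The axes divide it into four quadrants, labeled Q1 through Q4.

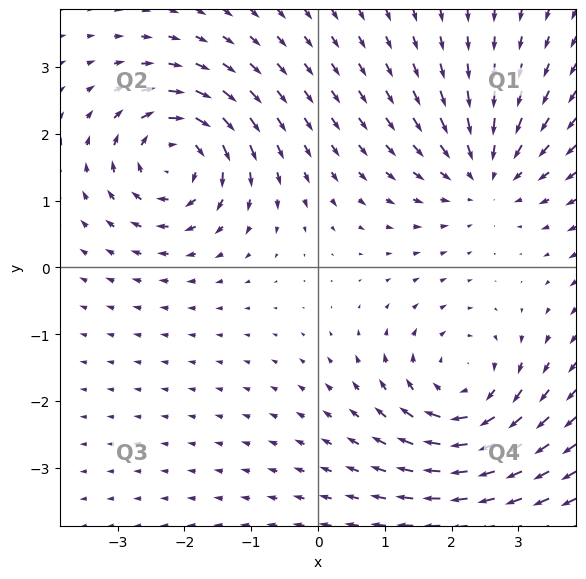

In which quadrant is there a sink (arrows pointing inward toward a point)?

The sink sits at approximately (2.5, 1.4), which lies in quadrant Q1. The divergence there is about -3, negative as expected for a sink.

Q1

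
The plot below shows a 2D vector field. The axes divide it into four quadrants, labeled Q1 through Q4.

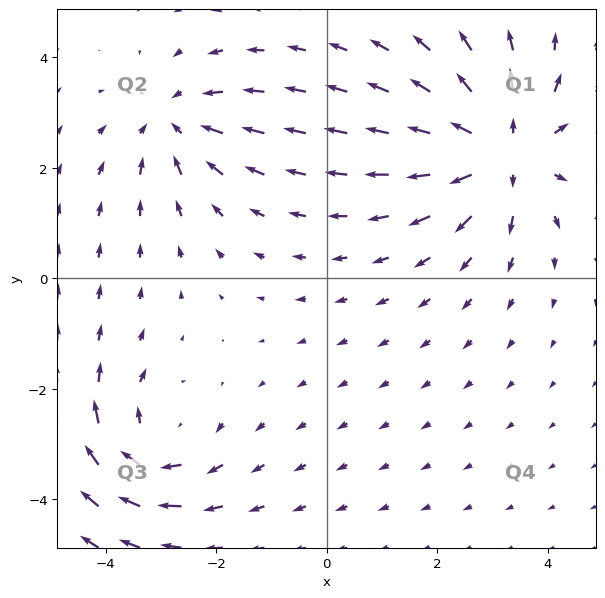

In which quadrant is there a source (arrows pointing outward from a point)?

The source sits at approximately (3.2, 2.3), which lies in quadrant Q1. The divergence there is about +5, positive as expected for a source.

Q1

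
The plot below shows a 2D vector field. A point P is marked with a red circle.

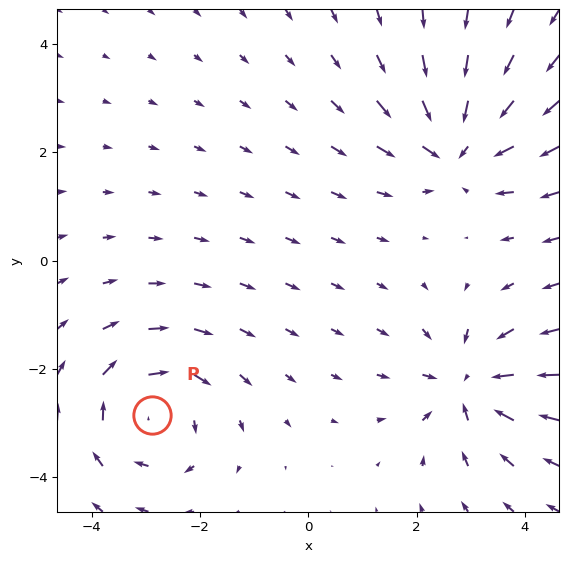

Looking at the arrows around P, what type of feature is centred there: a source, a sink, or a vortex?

At P (-2.9, -2.8) the arrows circulate clockwise. Divergence ≈0, curl about -4 — near-zero divergence with nonzero curl is a vortex.

vortex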